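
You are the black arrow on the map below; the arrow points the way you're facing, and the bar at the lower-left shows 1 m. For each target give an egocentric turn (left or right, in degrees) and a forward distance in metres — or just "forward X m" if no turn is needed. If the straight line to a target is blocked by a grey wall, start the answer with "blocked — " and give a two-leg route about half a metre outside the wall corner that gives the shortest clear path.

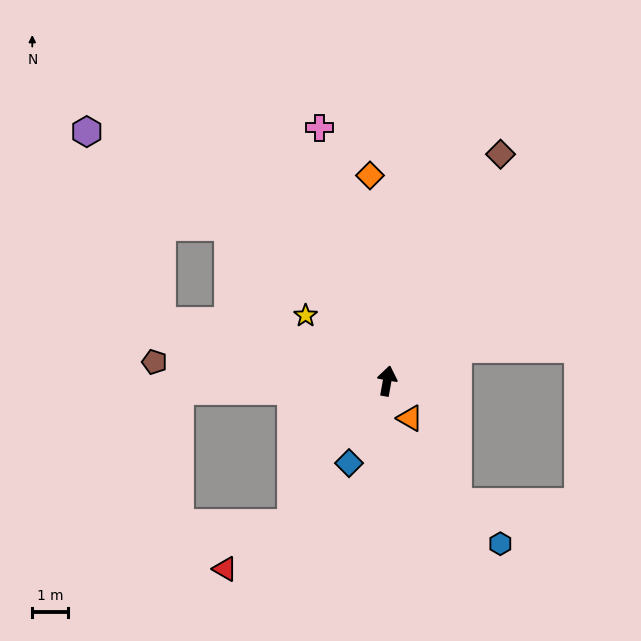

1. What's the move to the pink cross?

turn left 25°, forward 7.4 m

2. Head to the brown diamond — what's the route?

turn right 16°, forward 7.2 m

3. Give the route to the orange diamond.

turn left 15°, forward 5.8 m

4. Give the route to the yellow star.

turn left 61°, forward 3.0 m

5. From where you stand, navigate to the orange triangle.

turn right 138°, forward 1.2 m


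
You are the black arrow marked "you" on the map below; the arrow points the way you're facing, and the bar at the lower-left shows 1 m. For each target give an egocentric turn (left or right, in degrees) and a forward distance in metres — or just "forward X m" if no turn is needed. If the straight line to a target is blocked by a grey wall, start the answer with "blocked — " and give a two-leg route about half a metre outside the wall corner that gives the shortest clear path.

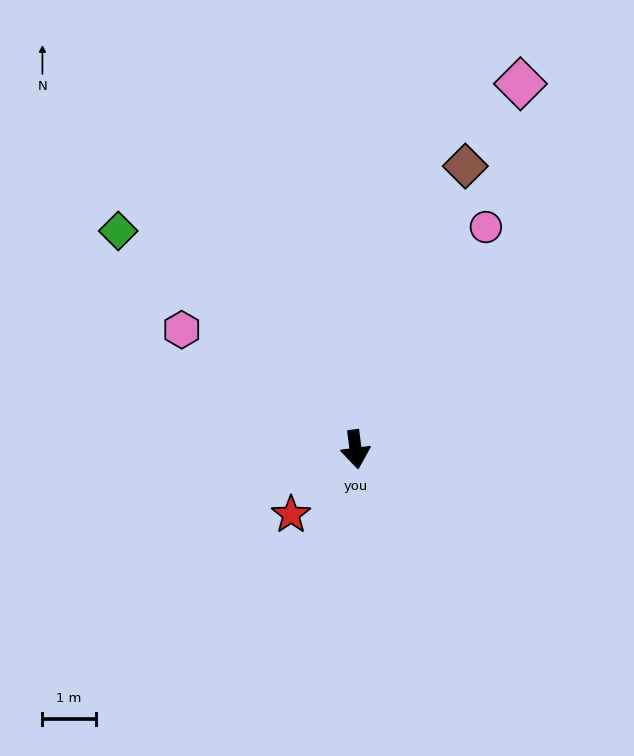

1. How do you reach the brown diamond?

turn left 152°, forward 5.7 m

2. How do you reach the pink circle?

turn left 142°, forward 4.8 m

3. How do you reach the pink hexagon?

turn right 132°, forward 4.0 m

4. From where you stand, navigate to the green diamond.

turn right 140°, forward 6.1 m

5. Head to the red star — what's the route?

turn right 52°, forward 1.7 m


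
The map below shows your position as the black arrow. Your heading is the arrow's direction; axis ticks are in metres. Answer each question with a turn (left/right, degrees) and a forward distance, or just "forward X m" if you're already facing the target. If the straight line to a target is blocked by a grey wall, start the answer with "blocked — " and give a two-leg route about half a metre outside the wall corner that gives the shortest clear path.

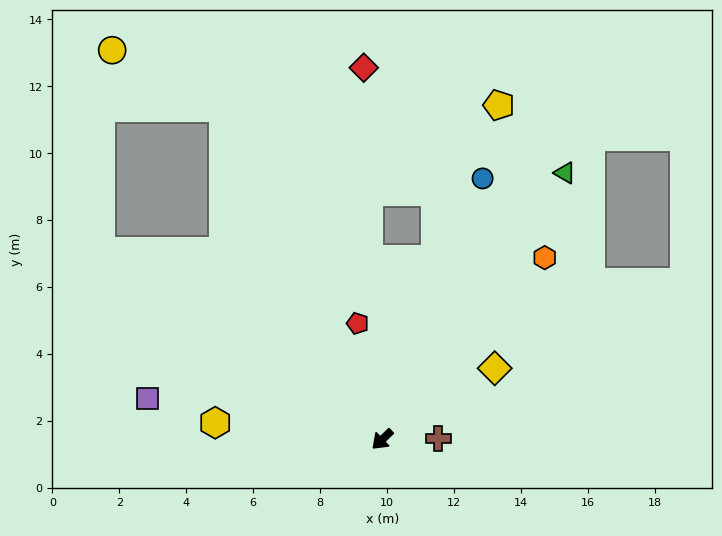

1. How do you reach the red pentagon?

turn right 122°, forward 3.5 m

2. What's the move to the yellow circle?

blocked — turn right 108°, forward 11.0 m, then turn left 37°, forward 3.7 m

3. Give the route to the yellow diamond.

turn left 169°, forward 4.0 m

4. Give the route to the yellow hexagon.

turn right 49°, forward 5.0 m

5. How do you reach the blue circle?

turn right 155°, forward 8.4 m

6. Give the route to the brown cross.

turn left 137°, forward 1.7 m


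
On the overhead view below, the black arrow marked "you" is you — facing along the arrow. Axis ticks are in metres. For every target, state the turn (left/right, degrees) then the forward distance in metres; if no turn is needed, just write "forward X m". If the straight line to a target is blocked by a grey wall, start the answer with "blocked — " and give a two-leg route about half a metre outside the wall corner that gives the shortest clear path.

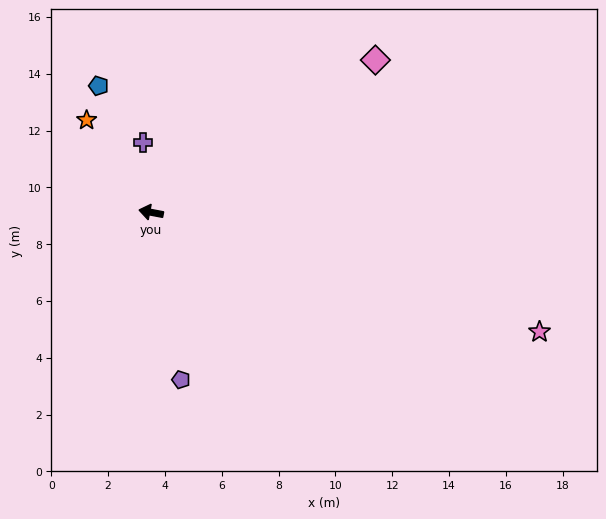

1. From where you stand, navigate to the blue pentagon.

turn right 57°, forward 4.8 m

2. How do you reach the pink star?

turn left 174°, forward 14.3 m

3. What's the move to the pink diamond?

turn right 135°, forward 9.5 m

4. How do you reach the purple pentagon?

turn left 111°, forward 6.0 m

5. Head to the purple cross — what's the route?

turn right 73°, forward 2.5 m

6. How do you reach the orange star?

turn right 44°, forward 4.0 m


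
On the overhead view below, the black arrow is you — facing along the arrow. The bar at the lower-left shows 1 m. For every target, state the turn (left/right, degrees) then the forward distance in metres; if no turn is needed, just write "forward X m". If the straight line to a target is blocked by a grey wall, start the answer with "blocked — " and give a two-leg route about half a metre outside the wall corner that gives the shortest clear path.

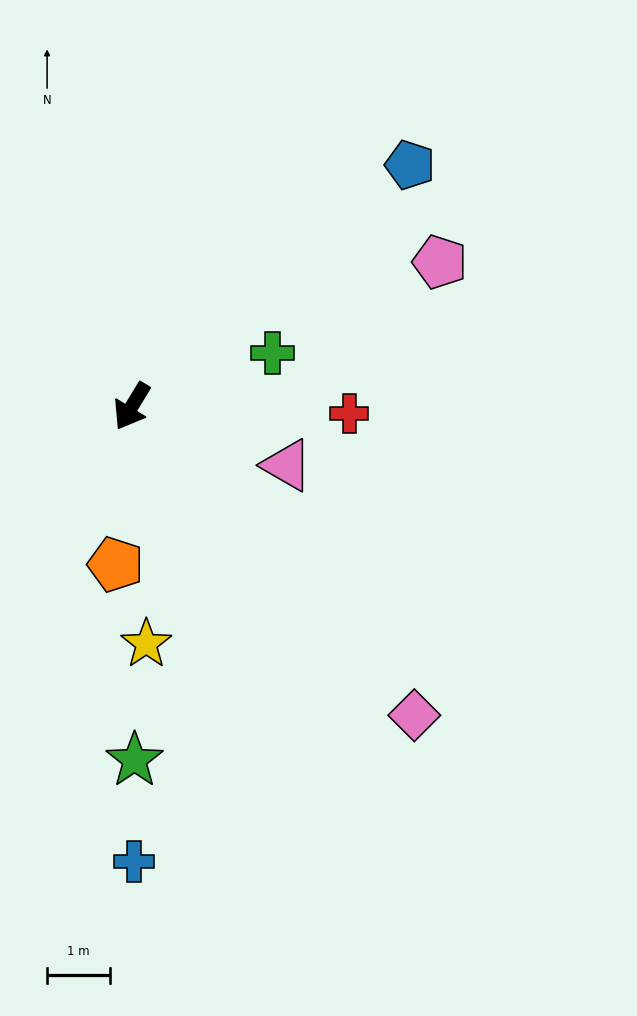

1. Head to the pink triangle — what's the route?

turn left 100°, forward 2.6 m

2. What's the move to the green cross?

turn left 142°, forward 2.4 m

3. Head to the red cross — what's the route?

turn left 119°, forward 3.5 m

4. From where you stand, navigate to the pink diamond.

turn left 74°, forward 6.6 m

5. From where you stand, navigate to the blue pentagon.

turn left 162°, forward 5.8 m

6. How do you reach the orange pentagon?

turn left 25°, forward 2.5 m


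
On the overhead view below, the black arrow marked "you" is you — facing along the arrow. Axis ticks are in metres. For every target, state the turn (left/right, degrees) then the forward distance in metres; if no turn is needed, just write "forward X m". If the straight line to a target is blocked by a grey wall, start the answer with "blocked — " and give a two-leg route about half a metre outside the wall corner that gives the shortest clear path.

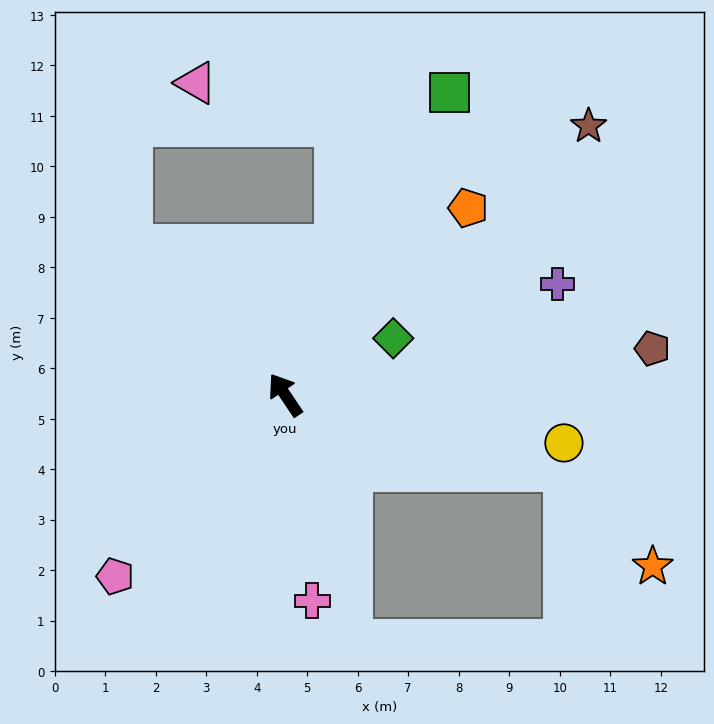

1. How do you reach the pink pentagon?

turn left 103°, forward 4.9 m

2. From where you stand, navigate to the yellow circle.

turn right 134°, forward 5.6 m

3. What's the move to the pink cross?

turn left 154°, forward 4.1 m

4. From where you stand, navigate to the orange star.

blocked — turn right 139°, forward 5.7 m, then turn right 32°, forward 2.6 m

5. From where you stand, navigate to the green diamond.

turn right 96°, forward 2.4 m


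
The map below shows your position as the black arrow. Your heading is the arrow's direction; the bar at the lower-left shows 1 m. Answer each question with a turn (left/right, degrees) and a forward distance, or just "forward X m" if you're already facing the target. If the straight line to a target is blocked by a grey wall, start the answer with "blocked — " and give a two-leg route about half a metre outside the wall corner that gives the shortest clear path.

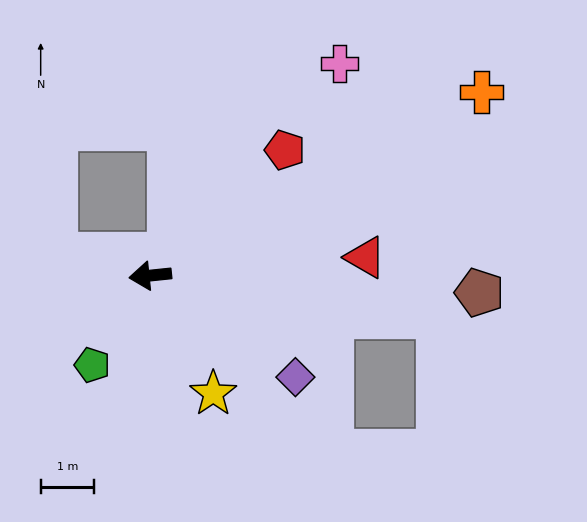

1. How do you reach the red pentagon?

turn right 143°, forward 3.5 m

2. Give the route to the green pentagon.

turn left 51°, forward 2.0 m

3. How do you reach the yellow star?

turn left 112°, forward 2.5 m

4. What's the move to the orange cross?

turn right 157°, forward 7.1 m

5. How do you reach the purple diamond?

turn left 139°, forward 3.3 m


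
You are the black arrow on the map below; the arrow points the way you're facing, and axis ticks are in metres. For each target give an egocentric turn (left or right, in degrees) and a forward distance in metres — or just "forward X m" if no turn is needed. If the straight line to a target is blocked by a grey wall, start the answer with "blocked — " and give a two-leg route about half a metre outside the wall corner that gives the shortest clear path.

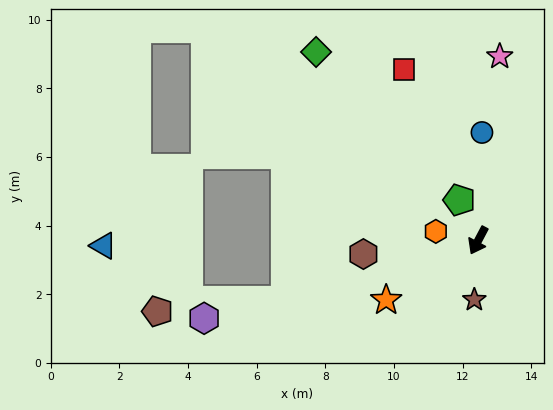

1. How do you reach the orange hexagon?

turn right 74°, forward 1.3 m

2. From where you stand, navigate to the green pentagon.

turn right 127°, forward 1.3 m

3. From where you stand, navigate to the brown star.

turn left 24°, forward 1.7 m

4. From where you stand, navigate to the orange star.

turn right 29°, forward 3.2 m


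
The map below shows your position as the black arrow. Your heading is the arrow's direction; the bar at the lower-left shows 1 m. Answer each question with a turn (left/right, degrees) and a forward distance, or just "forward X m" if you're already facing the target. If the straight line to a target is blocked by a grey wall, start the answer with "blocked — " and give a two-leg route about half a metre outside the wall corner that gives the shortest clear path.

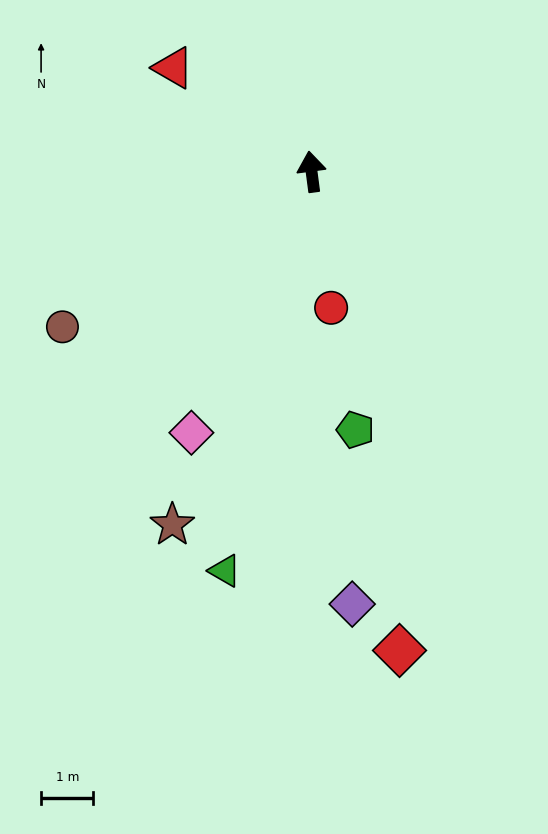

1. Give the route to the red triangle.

turn left 46°, forward 3.3 m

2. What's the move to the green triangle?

turn left 160°, forward 7.8 m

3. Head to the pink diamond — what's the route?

turn left 148°, forward 5.5 m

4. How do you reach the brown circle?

turn left 114°, forward 5.6 m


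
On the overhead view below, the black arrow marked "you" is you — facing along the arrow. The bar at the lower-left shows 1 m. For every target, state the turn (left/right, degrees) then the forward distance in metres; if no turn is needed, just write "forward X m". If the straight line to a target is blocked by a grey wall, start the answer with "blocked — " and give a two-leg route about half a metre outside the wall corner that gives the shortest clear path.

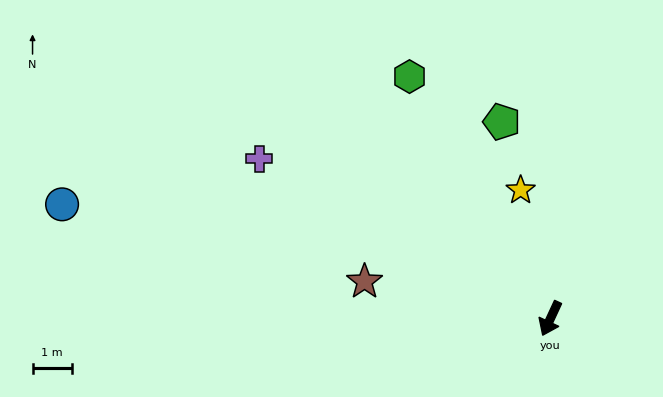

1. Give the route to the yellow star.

turn right 142°, forward 3.4 m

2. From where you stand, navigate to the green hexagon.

turn right 125°, forward 7.1 m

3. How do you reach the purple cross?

turn right 94°, forward 8.5 m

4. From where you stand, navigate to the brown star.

turn right 76°, forward 4.8 m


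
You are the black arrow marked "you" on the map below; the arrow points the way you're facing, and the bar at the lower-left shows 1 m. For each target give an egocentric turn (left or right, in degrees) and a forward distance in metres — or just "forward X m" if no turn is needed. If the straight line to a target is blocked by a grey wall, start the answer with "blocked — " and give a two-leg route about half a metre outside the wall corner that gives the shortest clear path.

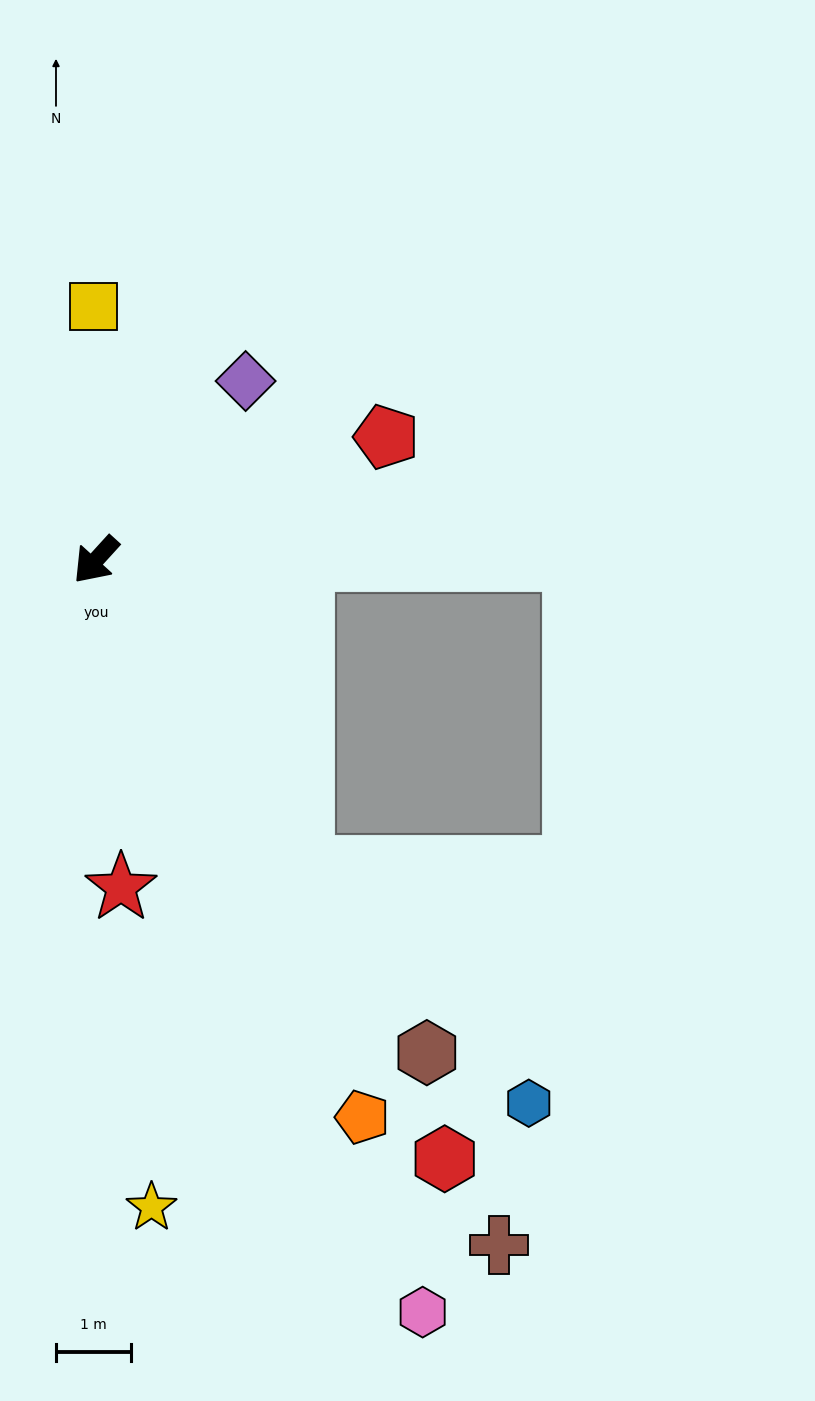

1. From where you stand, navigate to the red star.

turn left 47°, forward 4.4 m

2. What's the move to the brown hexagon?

turn left 76°, forward 7.9 m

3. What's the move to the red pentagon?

turn left 155°, forward 4.2 m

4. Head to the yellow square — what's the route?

turn right 137°, forward 3.4 m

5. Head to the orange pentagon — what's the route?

turn left 68°, forward 8.2 m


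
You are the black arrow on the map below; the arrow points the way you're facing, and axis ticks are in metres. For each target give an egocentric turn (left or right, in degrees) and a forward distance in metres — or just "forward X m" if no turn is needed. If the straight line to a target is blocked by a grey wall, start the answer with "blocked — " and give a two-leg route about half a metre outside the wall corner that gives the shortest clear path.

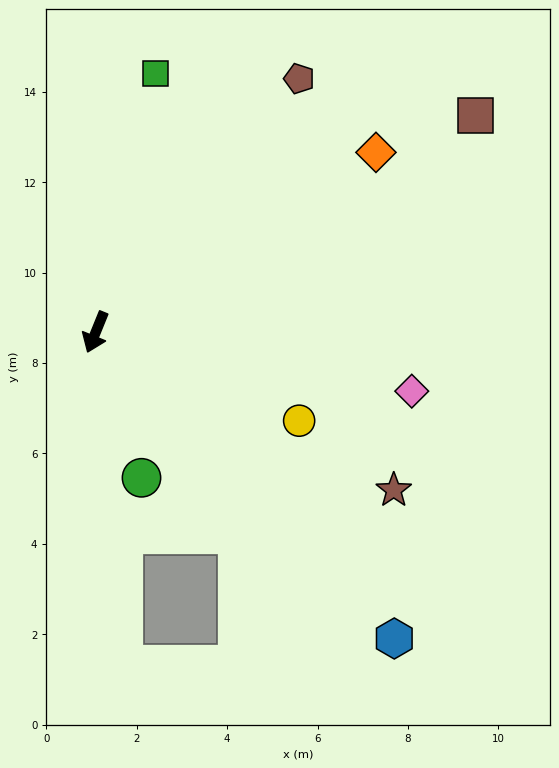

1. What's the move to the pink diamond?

turn left 102°, forward 7.1 m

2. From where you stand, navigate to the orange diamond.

turn left 145°, forward 7.4 m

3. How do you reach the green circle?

turn left 40°, forward 3.4 m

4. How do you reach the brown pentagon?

turn left 163°, forward 7.2 m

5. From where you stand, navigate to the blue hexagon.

turn left 66°, forward 9.5 m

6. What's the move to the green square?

turn right 171°, forward 5.9 m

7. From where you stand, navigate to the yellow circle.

turn left 89°, forward 4.9 m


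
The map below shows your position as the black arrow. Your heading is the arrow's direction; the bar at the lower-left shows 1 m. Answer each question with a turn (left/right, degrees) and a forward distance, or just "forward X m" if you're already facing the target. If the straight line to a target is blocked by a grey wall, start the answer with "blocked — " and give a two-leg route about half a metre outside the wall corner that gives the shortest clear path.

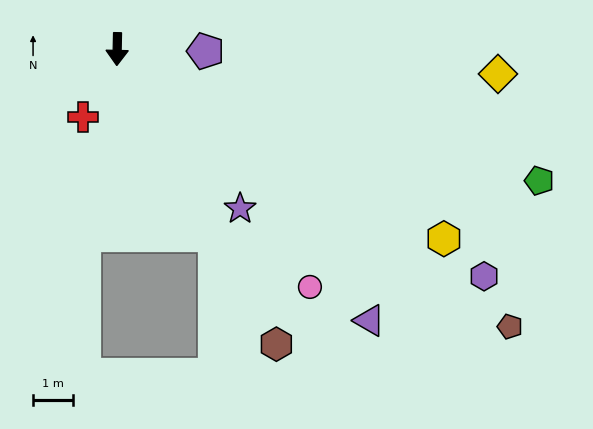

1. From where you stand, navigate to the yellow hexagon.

turn left 61°, forward 9.5 m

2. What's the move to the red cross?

turn right 25°, forward 1.9 m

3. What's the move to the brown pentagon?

turn left 56°, forward 12.0 m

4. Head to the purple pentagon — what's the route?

turn left 90°, forward 2.2 m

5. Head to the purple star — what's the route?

turn left 39°, forward 5.0 m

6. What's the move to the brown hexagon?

turn left 30°, forward 8.4 m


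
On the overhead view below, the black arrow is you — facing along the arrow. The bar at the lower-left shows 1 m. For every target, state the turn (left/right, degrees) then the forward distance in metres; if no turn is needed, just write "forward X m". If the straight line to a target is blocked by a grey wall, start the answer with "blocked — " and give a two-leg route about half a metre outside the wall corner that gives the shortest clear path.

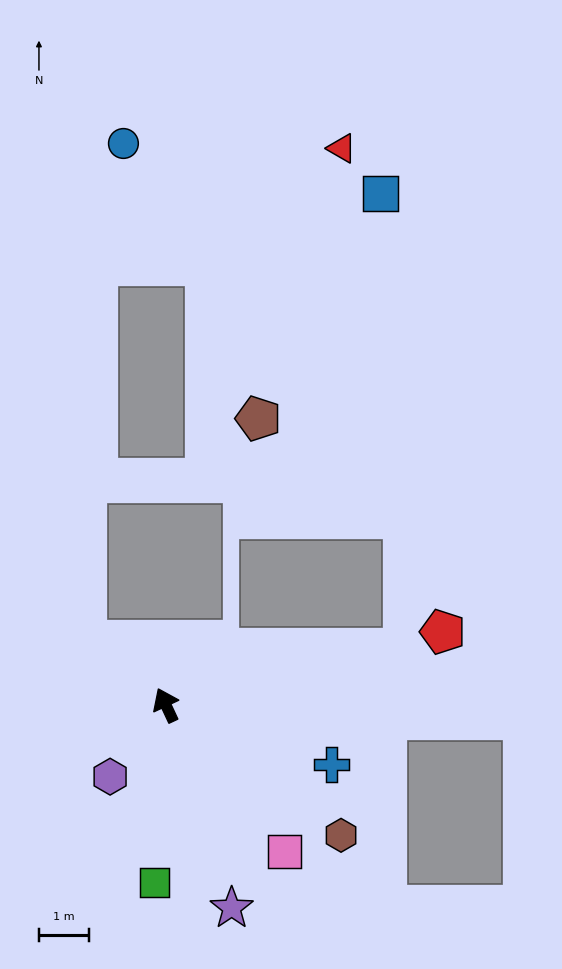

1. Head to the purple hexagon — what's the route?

turn left 117°, forward 1.8 m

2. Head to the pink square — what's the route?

turn right 166°, forward 3.8 m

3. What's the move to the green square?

turn left 151°, forward 3.6 m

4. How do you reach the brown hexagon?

turn right 152°, forward 4.4 m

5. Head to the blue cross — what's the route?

turn right 135°, forward 3.5 m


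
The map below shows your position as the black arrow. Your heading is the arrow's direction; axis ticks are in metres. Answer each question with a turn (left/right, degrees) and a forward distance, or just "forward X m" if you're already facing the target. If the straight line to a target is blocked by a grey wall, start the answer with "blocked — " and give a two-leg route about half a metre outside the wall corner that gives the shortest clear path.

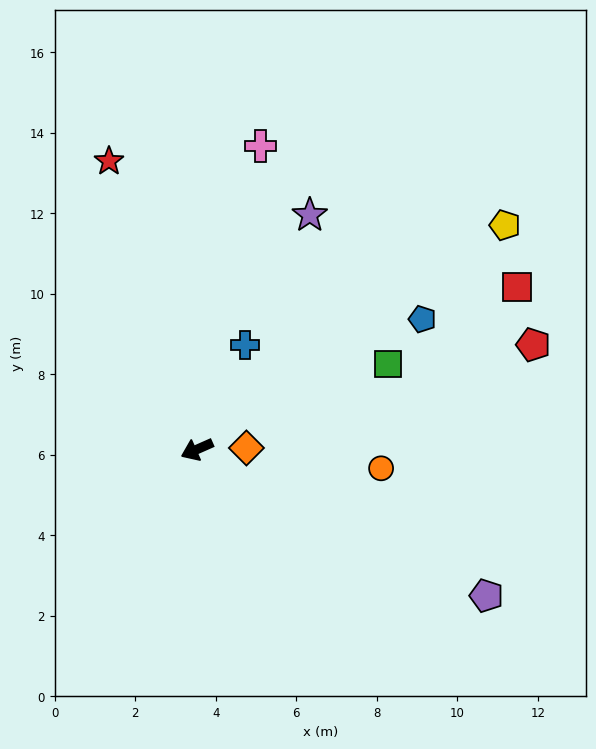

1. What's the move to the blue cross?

turn right 138°, forward 2.8 m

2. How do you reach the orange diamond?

turn left 158°, forward 1.2 m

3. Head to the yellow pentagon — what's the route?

turn right 168°, forward 9.5 m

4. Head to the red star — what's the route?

turn right 97°, forward 7.5 m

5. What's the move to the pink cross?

turn right 126°, forward 7.7 m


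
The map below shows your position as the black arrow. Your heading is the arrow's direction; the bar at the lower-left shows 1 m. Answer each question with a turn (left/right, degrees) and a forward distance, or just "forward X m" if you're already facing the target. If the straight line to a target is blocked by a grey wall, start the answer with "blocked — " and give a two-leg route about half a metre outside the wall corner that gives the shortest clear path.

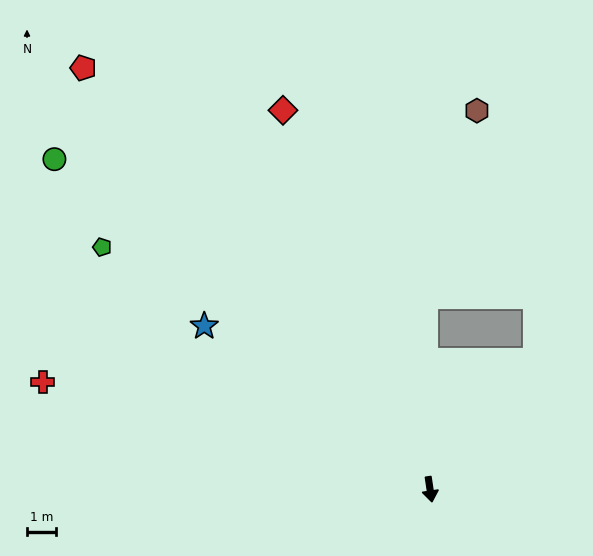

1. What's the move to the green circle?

turn right 140°, forward 17.3 m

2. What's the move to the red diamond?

turn right 167°, forward 14.1 m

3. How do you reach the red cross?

turn right 114°, forward 13.9 m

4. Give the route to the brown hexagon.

blocked — turn left 172°, forward 6.7 m, then turn right 16°, forward 6.7 m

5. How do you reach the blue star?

turn right 134°, forward 9.7 m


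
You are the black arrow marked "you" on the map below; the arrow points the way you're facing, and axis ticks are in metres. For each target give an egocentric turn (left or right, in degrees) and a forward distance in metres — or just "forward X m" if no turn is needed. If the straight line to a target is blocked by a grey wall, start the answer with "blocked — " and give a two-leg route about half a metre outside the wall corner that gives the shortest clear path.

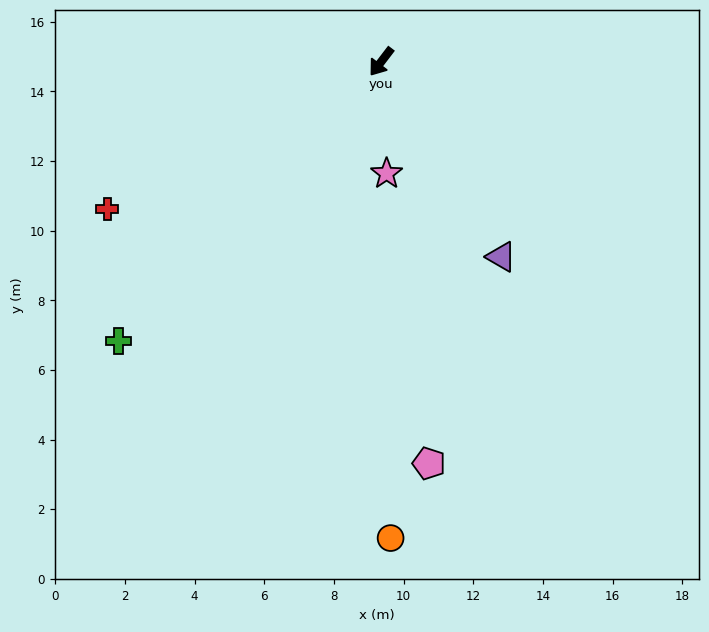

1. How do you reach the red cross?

turn right 24°, forward 8.9 m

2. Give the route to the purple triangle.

turn left 69°, forward 6.6 m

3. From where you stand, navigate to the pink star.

turn left 40°, forward 3.2 m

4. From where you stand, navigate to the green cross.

turn right 6°, forward 11.0 m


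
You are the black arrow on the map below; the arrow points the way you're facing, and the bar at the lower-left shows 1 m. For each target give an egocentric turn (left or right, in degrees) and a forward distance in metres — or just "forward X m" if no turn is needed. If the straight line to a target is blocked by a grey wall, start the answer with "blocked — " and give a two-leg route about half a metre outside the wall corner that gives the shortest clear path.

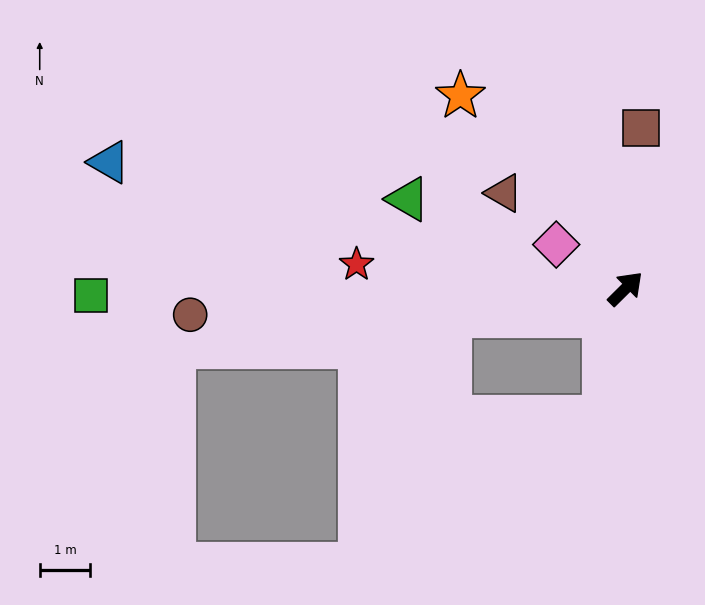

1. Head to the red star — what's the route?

turn left 130°, forward 5.3 m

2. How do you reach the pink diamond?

turn left 103°, forward 1.6 m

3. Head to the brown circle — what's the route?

turn left 139°, forward 8.6 m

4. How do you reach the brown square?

turn left 40°, forward 3.2 m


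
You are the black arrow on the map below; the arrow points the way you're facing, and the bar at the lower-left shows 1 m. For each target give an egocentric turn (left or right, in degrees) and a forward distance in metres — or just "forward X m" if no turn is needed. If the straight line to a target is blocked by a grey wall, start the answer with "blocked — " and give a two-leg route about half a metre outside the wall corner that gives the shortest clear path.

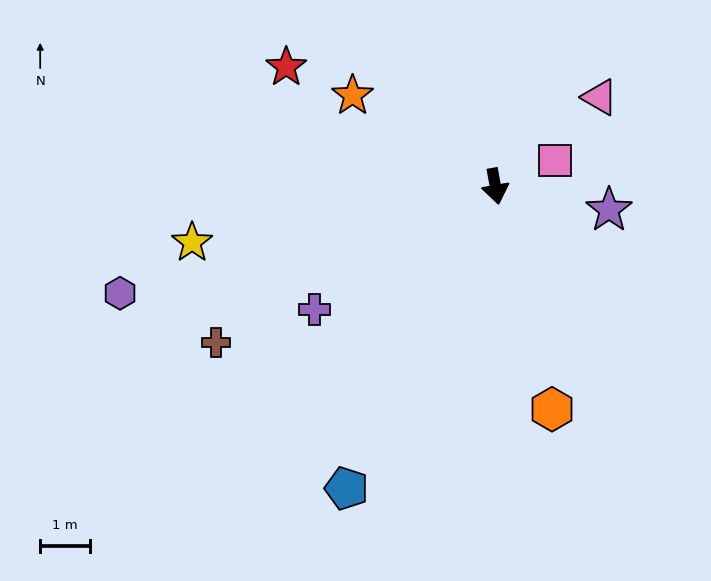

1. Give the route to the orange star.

turn right 133°, forward 3.4 m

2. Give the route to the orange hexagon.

turn left 4°, forward 4.7 m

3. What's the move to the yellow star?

turn right 90°, forward 6.3 m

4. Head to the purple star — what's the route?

turn left 68°, forward 2.4 m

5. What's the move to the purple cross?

turn right 66°, forward 4.4 m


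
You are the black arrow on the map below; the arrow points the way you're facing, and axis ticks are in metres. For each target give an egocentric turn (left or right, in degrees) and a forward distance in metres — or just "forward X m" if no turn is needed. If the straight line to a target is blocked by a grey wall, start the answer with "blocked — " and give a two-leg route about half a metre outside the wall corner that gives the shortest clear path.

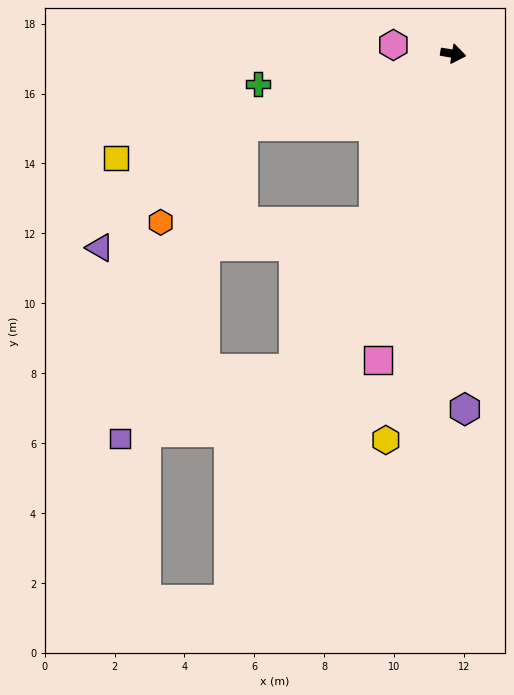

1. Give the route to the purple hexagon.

turn right 79°, forward 10.2 m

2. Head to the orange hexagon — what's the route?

blocked — turn right 151°, forward 6.4 m, then turn left 30°, forward 3.6 m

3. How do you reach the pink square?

turn right 94°, forward 9.0 m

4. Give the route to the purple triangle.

blocked — turn right 151°, forward 6.4 m, then turn left 21°, forward 5.4 m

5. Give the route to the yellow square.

turn right 153°, forward 10.1 m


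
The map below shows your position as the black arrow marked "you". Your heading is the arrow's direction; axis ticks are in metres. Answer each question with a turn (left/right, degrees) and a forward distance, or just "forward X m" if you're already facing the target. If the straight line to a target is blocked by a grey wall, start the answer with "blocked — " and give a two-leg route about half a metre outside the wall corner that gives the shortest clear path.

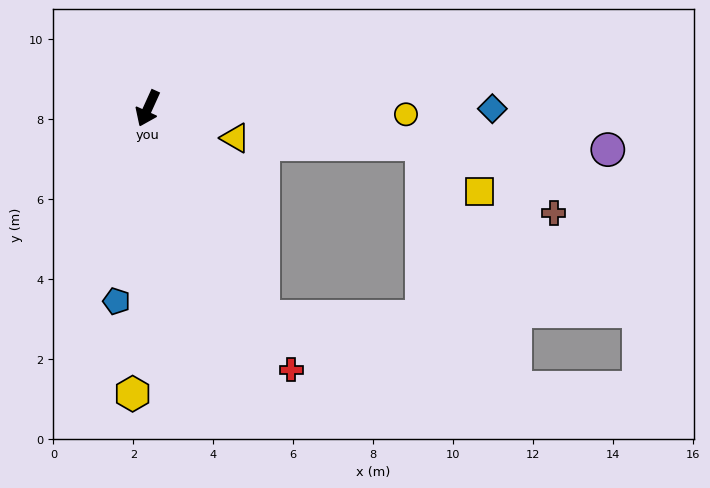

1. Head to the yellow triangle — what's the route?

turn left 96°, forward 2.3 m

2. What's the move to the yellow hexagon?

turn left 21°, forward 7.1 m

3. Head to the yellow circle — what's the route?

turn left 113°, forward 6.5 m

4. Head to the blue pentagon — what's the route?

turn left 15°, forward 4.9 m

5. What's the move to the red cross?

turn left 53°, forward 7.5 m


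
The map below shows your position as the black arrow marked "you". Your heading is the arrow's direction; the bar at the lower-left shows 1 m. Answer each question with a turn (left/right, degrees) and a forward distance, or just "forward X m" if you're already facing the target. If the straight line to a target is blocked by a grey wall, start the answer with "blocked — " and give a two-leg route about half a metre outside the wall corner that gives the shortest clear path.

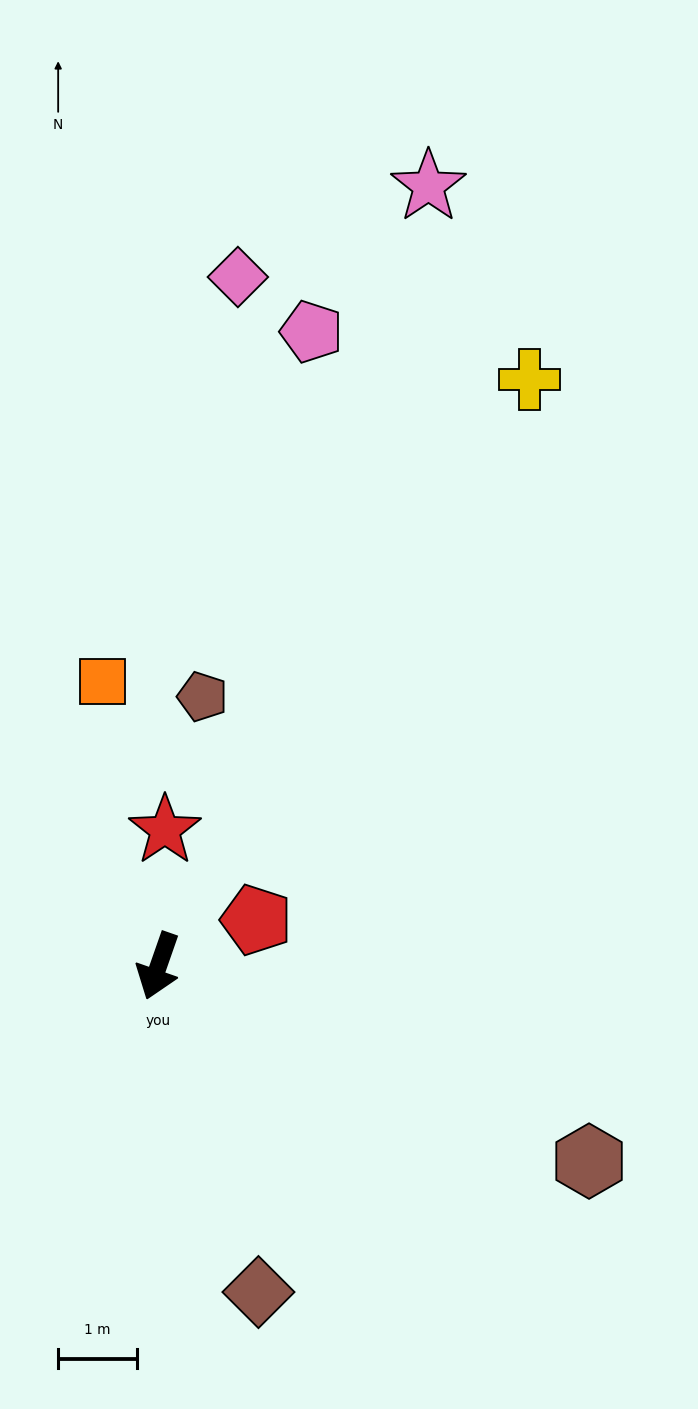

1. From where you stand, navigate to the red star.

turn right 163°, forward 1.7 m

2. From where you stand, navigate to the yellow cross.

turn left 167°, forward 8.8 m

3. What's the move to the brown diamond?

turn left 36°, forward 4.3 m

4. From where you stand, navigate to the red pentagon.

turn left 135°, forward 1.4 m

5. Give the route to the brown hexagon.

turn left 85°, forward 6.0 m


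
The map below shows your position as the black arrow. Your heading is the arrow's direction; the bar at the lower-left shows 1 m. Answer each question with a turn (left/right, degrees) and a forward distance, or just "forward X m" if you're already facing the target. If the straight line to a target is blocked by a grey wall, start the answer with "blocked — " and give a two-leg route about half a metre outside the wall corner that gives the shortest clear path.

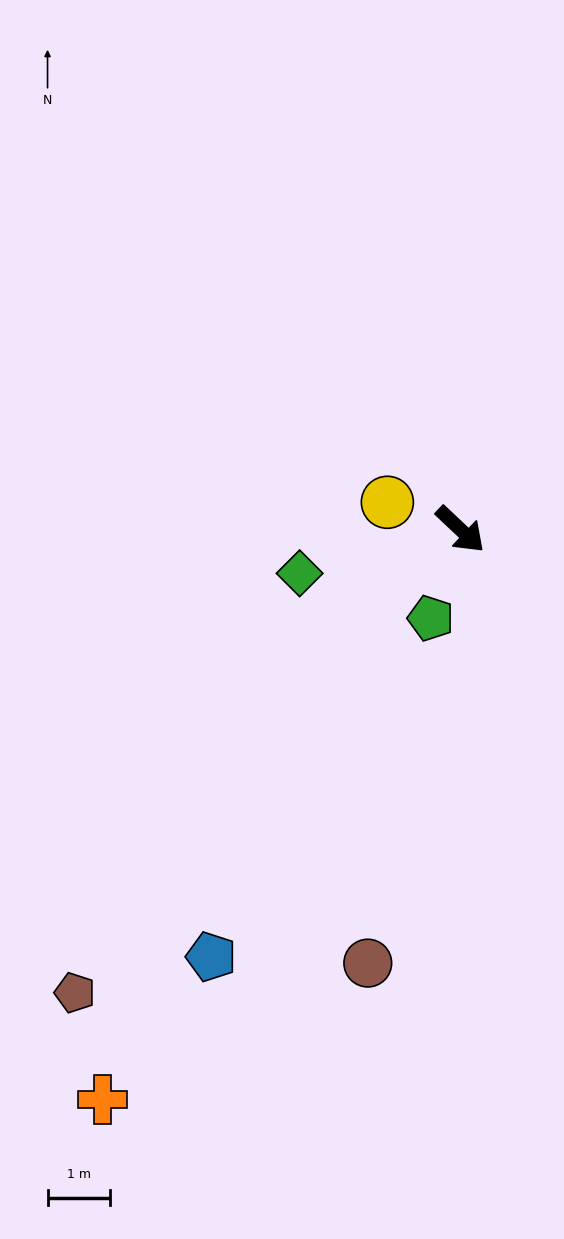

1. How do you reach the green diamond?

turn right 121°, forward 2.7 m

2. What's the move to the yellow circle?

turn right 157°, forward 1.2 m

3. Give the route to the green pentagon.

turn right 65°, forward 1.5 m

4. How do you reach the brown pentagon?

turn right 86°, forward 9.6 m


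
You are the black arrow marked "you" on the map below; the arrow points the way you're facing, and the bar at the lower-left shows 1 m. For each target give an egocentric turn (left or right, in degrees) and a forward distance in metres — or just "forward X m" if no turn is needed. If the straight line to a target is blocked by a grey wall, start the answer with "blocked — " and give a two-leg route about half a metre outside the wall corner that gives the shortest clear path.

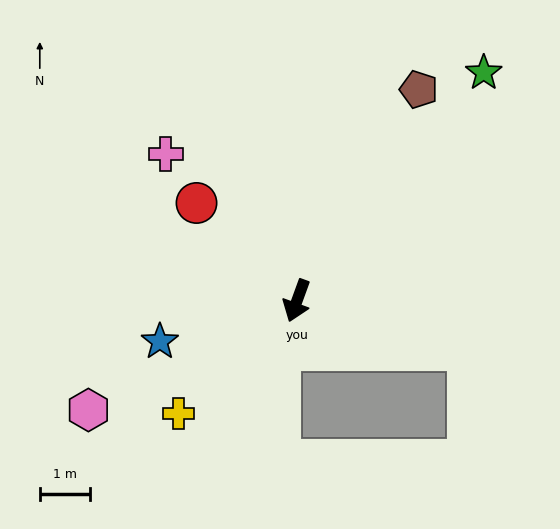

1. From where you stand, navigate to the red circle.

turn right 114°, forward 2.8 m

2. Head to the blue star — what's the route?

turn right 53°, forward 2.9 m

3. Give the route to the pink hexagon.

turn right 42°, forward 4.7 m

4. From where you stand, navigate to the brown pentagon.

turn left 170°, forward 4.9 m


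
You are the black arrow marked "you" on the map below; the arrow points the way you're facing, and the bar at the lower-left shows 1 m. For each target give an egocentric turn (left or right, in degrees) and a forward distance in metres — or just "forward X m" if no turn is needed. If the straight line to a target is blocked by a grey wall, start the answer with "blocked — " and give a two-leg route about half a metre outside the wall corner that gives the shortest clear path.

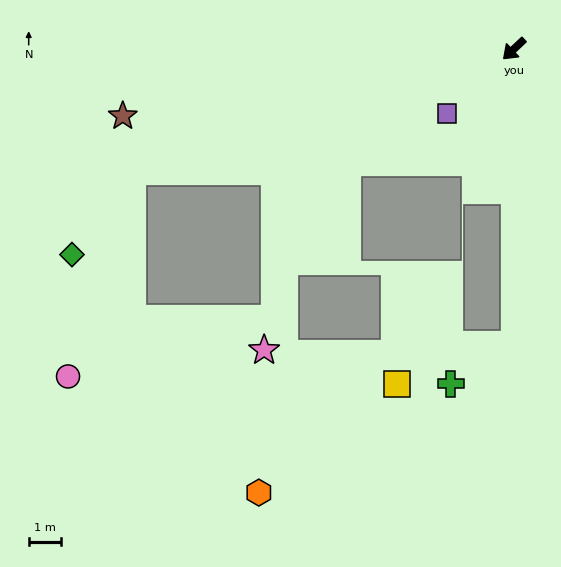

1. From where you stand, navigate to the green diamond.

blocked — turn right 25°, forward 12.3 m, then turn left 36°, forward 3.2 m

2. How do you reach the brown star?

turn right 33°, forward 12.2 m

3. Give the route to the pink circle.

blocked — turn right 25°, forward 12.3 m, then turn left 54°, forward 6.6 m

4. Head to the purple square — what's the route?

forward 2.8 m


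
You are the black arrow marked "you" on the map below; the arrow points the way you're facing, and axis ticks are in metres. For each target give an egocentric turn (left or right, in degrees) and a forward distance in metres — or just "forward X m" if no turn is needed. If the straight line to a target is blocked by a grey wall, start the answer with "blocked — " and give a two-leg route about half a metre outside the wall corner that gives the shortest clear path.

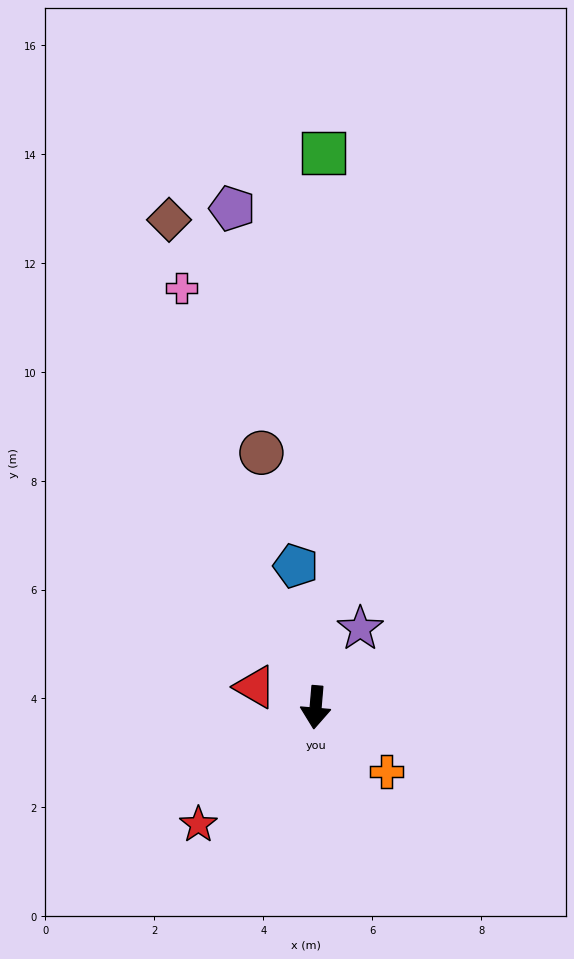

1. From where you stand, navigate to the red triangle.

turn right 104°, forward 1.2 m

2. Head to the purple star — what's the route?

turn left 155°, forward 1.7 m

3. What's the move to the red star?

turn right 40°, forward 3.0 m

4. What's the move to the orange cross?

turn left 53°, forward 1.8 m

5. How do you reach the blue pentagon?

turn right 167°, forward 2.6 m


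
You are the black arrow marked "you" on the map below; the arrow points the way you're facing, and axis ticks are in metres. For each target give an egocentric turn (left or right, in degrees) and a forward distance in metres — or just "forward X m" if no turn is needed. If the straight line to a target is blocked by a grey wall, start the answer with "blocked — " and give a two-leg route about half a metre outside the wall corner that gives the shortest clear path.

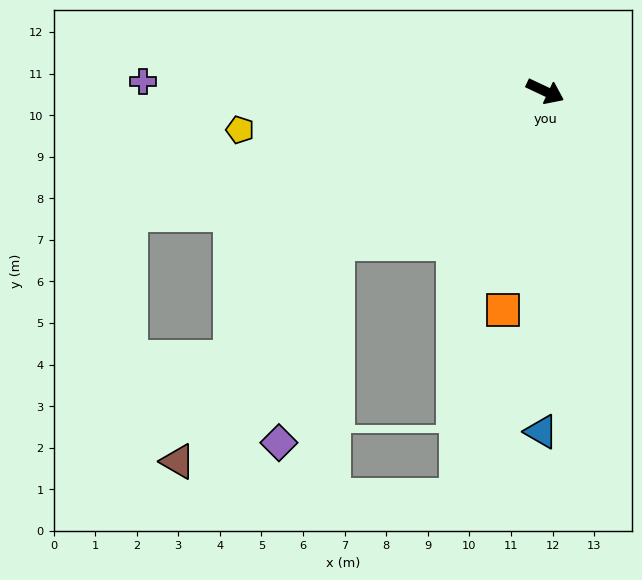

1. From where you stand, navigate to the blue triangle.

turn right 65°, forward 8.2 m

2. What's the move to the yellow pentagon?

turn right 148°, forward 7.4 m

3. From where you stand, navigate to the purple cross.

turn right 156°, forward 9.7 m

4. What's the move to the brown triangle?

blocked — turn right 118°, forward 6.2 m, then turn left 17°, forward 6.5 m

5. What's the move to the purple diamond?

blocked — turn right 118°, forward 6.2 m, then turn left 37°, forward 5.0 m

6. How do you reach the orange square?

turn right 76°, forward 5.4 m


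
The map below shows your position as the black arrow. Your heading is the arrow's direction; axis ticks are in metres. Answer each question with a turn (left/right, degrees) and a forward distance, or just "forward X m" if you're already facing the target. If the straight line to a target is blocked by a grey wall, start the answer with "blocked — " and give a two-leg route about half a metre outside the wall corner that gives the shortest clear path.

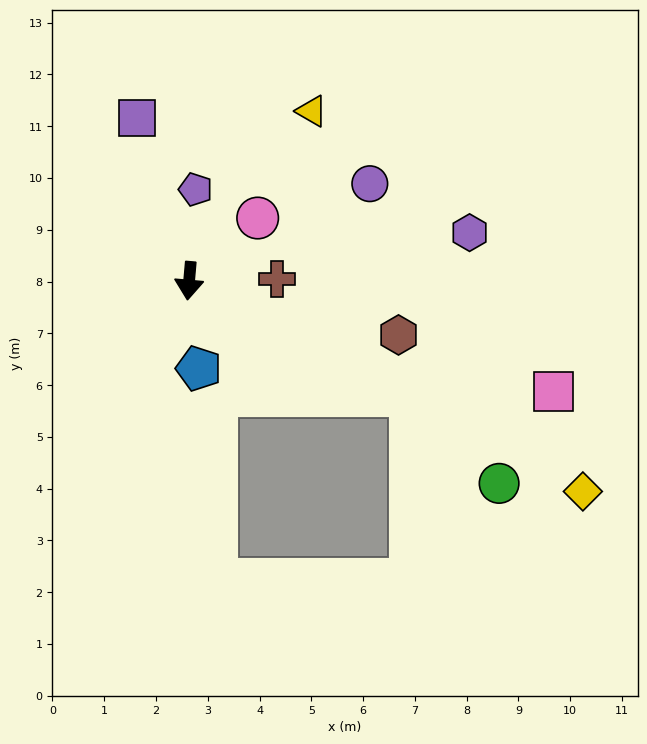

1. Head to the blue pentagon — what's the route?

turn left 11°, forward 1.7 m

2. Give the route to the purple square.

turn right 157°, forward 3.3 m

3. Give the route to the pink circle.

turn left 137°, forward 1.8 m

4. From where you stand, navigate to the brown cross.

turn left 96°, forward 1.7 m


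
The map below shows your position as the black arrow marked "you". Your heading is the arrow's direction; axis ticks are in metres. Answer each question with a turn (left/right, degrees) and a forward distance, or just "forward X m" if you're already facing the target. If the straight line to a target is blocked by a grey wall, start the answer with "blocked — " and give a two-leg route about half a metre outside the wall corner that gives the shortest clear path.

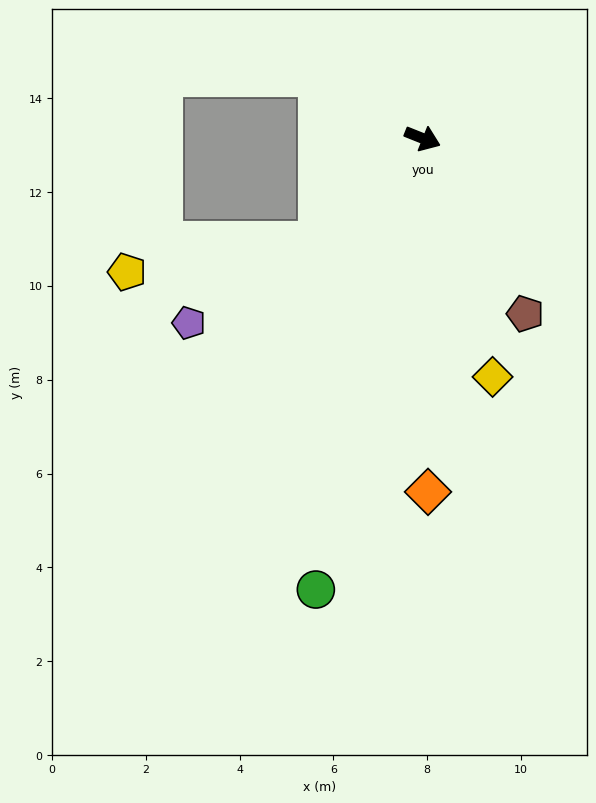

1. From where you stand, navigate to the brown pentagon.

turn right 38°, forward 4.3 m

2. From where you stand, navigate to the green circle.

turn right 82°, forward 9.9 m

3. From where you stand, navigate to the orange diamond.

turn right 67°, forward 7.5 m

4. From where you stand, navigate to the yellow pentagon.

blocked — turn right 114°, forward 3.1 m, then turn right 35°, forward 4.1 m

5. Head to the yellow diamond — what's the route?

turn right 52°, forward 5.3 m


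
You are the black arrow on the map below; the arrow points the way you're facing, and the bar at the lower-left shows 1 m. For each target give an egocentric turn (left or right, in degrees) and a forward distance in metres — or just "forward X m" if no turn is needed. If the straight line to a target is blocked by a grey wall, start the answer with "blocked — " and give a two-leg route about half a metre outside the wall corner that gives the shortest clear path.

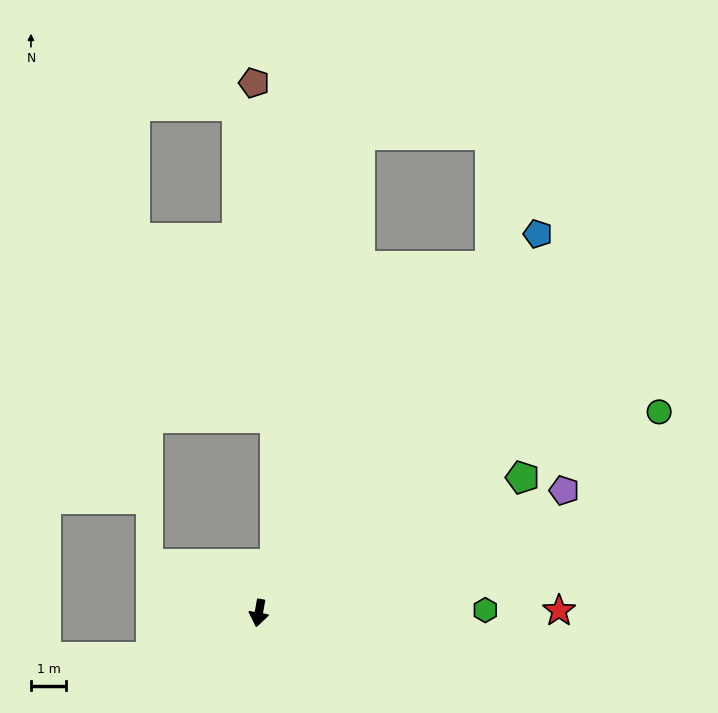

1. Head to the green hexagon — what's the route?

turn left 101°, forward 6.5 m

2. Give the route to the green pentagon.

turn left 127°, forward 8.5 m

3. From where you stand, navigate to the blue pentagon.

turn left 154°, forward 13.4 m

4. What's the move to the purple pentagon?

turn left 122°, forward 9.4 m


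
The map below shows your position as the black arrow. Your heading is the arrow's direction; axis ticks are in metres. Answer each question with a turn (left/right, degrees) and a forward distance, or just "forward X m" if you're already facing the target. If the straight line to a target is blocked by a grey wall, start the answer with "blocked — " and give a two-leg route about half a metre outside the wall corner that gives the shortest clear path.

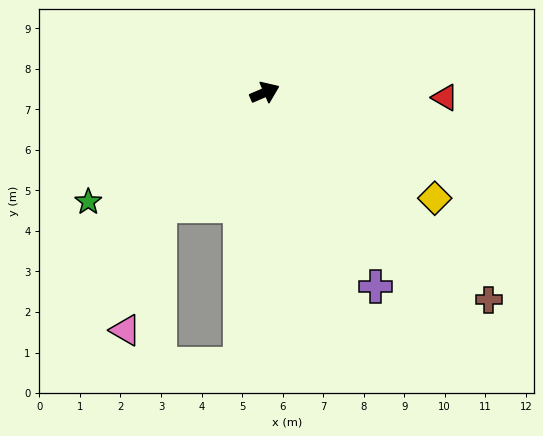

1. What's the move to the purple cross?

turn right 84°, forward 5.5 m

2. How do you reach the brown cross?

turn right 66°, forward 7.5 m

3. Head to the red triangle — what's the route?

turn right 25°, forward 4.4 m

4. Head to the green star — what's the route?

turn right 172°, forward 5.1 m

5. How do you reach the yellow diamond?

turn right 55°, forward 4.9 m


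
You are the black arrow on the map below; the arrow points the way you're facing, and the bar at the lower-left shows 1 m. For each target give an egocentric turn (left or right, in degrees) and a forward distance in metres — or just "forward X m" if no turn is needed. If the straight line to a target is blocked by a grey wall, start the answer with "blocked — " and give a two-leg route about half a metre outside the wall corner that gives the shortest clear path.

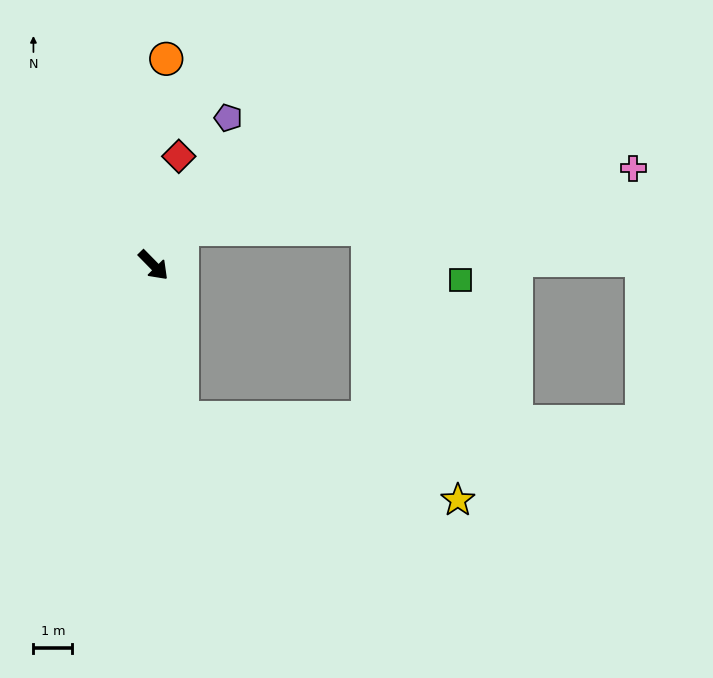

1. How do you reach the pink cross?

blocked — turn left 97°, forward 1.2 m, then turn right 44°, forward 11.8 m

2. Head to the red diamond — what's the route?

turn left 122°, forward 2.9 m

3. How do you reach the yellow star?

blocked — turn right 34°, forward 4.0 m, then turn left 63°, forward 7.4 m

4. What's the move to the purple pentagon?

turn left 109°, forward 4.3 m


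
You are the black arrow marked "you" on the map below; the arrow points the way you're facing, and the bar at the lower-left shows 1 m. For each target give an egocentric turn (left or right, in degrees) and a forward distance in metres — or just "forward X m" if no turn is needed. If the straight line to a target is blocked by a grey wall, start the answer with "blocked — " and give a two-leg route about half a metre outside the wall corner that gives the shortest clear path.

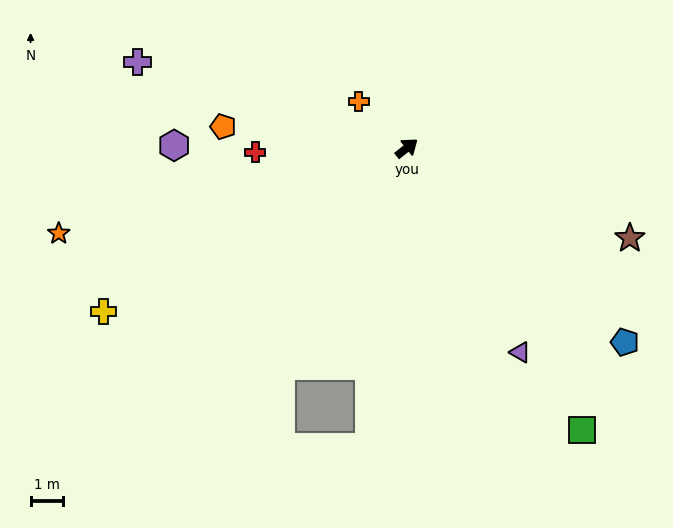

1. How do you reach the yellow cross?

turn left 170°, forward 10.5 m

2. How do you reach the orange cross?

turn left 97°, forward 2.0 m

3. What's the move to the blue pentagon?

turn right 80°, forward 8.9 m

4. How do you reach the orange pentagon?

turn left 135°, forward 5.6 m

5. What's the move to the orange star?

turn left 155°, forward 10.9 m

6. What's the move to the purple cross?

turn left 124°, forward 8.6 m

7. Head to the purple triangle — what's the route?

turn right 100°, forward 7.1 m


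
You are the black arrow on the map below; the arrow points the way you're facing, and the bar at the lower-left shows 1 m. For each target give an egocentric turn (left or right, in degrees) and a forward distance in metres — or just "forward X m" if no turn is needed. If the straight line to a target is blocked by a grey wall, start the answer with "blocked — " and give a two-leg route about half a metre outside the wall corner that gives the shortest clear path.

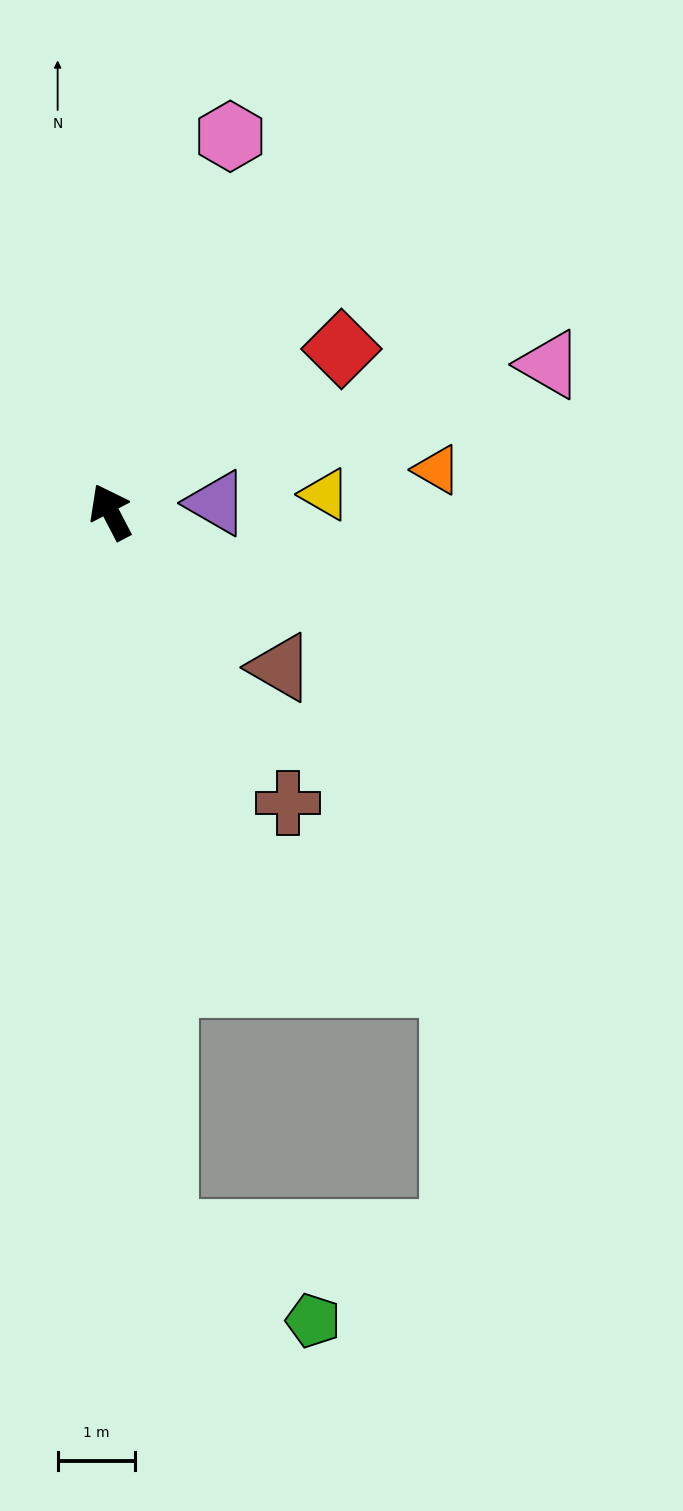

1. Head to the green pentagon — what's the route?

blocked — turn left 157°, forward 9.3 m, then turn left 55°, forward 2.2 m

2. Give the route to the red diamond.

turn right 82°, forward 3.6 m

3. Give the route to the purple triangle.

turn right 113°, forward 1.4 m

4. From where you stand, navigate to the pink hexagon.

turn right 45°, forward 5.1 m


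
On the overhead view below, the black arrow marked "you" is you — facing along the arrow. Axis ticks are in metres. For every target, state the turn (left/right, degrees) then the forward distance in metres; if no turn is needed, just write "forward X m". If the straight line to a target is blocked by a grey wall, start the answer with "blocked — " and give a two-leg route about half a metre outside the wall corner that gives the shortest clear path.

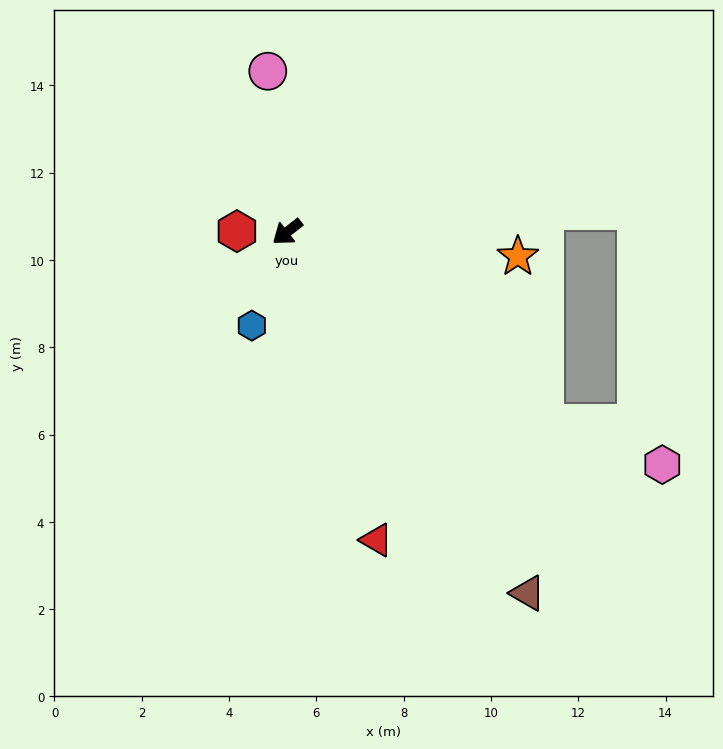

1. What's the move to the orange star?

turn left 136°, forward 5.3 m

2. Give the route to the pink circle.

turn right 121°, forward 3.7 m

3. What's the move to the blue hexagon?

turn left 31°, forward 2.3 m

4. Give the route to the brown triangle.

turn left 86°, forward 9.9 m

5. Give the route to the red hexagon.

turn right 39°, forward 1.2 m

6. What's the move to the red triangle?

turn left 68°, forward 7.3 m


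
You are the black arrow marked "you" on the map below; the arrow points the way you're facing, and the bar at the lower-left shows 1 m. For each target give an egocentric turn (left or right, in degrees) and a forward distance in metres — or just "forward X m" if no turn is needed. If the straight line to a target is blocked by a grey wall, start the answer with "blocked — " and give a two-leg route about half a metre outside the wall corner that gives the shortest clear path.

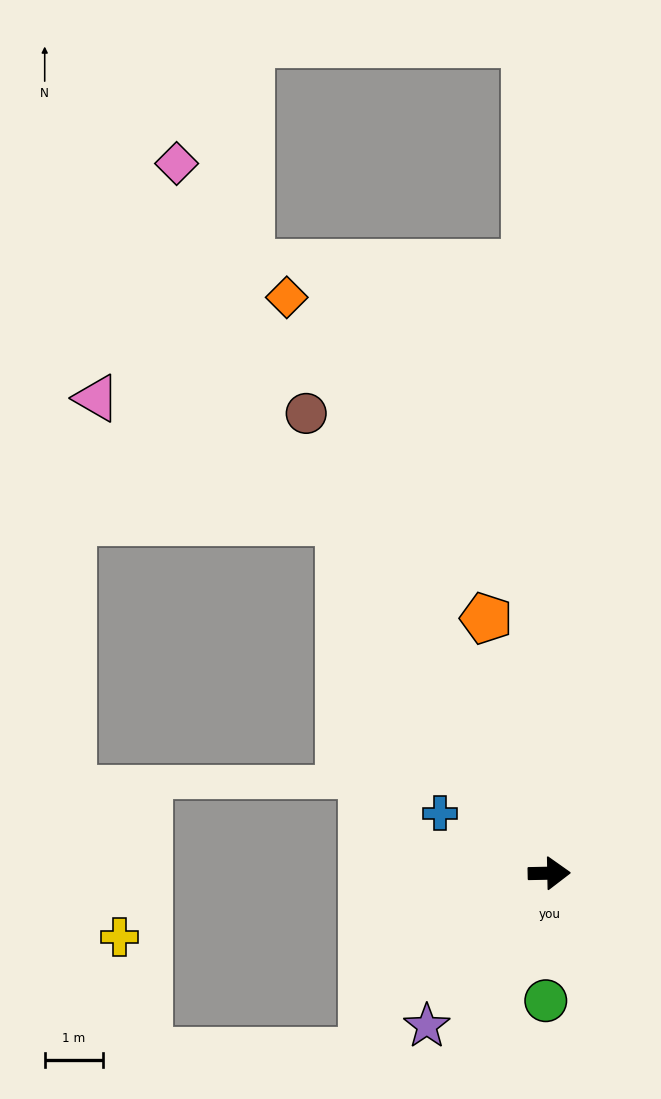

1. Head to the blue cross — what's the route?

turn left 150°, forward 2.1 m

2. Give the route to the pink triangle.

blocked — turn left 120°, forward 7.0 m, then turn left 32°, forward 4.7 m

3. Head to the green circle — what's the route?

turn right 93°, forward 2.2 m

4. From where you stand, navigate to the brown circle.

turn left 117°, forward 8.9 m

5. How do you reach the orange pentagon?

turn left 103°, forward 4.5 m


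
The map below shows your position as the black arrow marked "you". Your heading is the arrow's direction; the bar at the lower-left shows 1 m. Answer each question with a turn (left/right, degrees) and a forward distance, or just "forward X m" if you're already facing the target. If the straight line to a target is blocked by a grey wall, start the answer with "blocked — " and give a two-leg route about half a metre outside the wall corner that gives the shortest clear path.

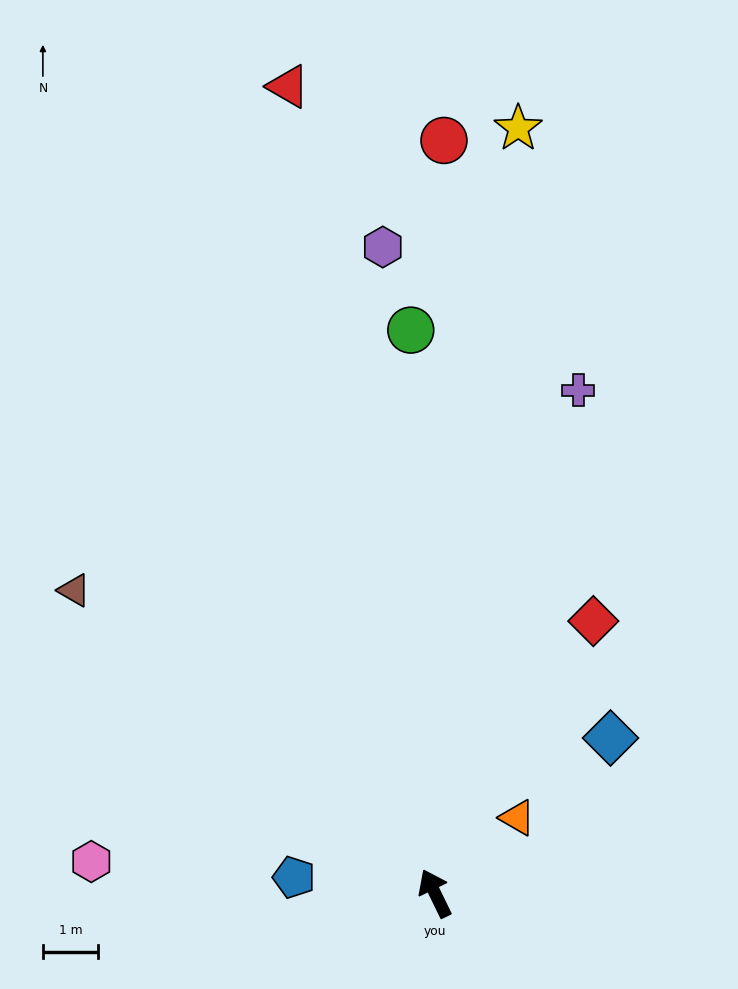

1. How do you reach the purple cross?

turn right 42°, forward 9.5 m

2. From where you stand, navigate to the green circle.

turn right 23°, forward 10.2 m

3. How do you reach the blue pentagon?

turn left 58°, forward 2.6 m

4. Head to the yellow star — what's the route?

turn right 32°, forward 14.0 m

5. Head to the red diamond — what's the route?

turn right 56°, forward 5.7 m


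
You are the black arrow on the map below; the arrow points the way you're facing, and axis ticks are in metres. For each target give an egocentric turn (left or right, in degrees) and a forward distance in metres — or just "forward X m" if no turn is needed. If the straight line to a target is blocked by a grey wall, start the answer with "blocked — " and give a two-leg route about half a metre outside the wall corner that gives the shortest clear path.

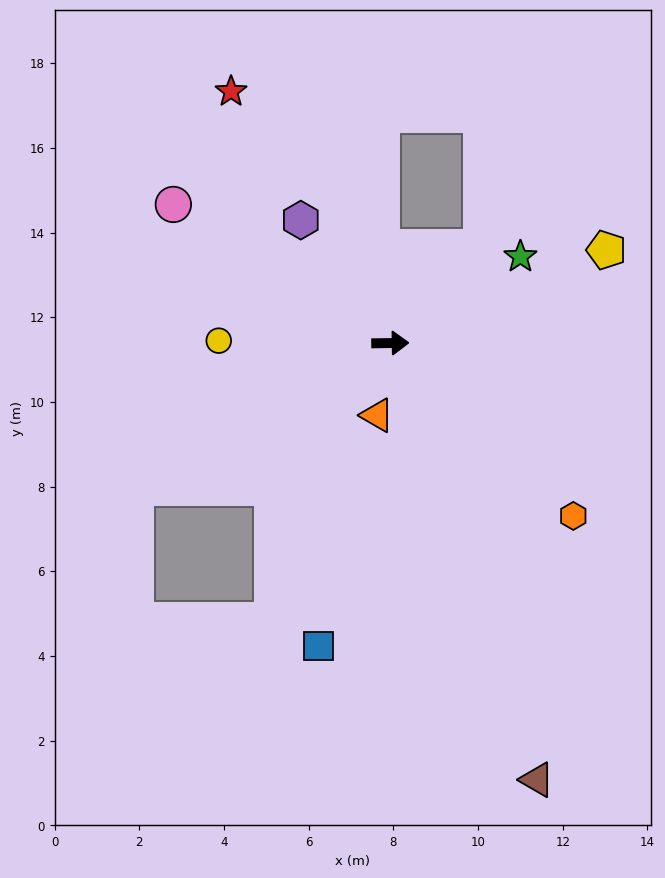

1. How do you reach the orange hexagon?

turn right 44°, forward 5.9 m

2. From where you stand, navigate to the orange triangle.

turn right 101°, forward 1.7 m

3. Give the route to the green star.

turn left 33°, forward 3.7 m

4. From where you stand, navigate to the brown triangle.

turn right 72°, forward 10.9 m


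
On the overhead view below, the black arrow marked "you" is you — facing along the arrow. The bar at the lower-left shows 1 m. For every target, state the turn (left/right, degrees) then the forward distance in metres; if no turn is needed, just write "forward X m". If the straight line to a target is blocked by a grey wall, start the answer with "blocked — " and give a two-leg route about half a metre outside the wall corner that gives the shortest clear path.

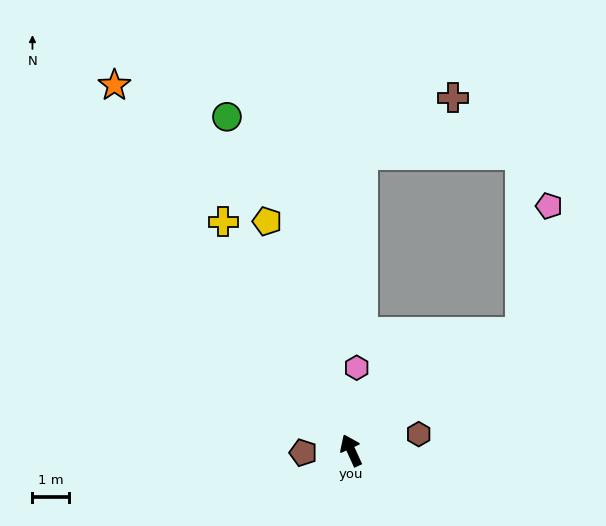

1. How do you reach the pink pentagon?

blocked — turn right 80°, forward 5.7 m, then turn left 43°, forward 3.6 m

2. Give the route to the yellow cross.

turn left 5°, forward 7.2 m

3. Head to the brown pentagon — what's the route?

turn left 68°, forward 1.3 m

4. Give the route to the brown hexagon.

turn right 101°, forward 1.9 m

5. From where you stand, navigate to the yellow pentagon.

turn right 4°, forward 6.7 m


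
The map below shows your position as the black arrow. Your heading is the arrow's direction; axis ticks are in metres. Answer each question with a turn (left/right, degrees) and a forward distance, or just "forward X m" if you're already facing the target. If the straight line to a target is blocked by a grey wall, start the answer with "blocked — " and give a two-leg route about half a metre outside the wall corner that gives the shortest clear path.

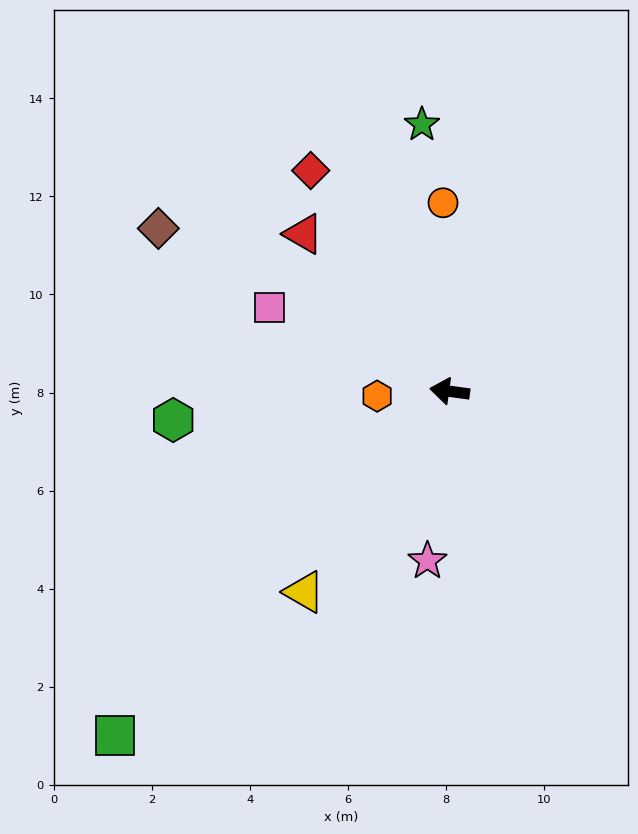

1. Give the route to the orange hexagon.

turn left 12°, forward 1.5 m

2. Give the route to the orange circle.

turn right 80°, forward 3.8 m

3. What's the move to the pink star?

turn left 90°, forward 3.5 m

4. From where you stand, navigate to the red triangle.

turn right 39°, forward 4.4 m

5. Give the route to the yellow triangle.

turn left 62°, forward 5.1 m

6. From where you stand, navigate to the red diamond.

turn right 50°, forward 5.3 m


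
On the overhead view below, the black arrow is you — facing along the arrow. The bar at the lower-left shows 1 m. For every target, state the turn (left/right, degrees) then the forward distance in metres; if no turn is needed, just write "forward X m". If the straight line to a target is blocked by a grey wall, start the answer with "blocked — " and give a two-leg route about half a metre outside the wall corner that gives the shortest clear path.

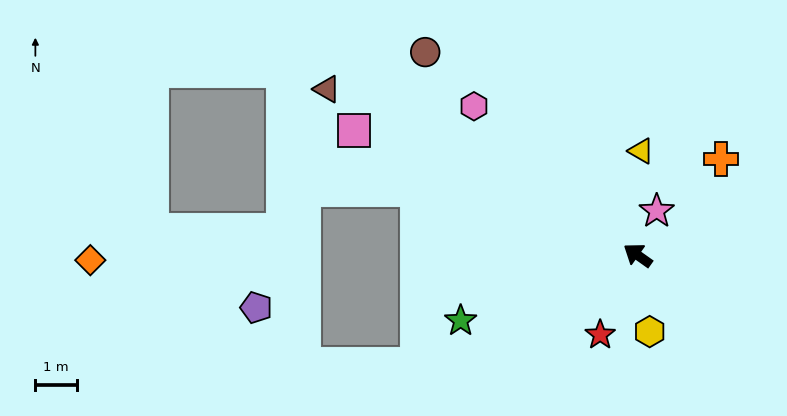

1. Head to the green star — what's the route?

turn left 56°, forward 4.6 m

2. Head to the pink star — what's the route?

turn right 78°, forward 1.2 m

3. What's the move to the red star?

turn left 100°, forward 2.1 m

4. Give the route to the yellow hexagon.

turn left 134°, forward 1.9 m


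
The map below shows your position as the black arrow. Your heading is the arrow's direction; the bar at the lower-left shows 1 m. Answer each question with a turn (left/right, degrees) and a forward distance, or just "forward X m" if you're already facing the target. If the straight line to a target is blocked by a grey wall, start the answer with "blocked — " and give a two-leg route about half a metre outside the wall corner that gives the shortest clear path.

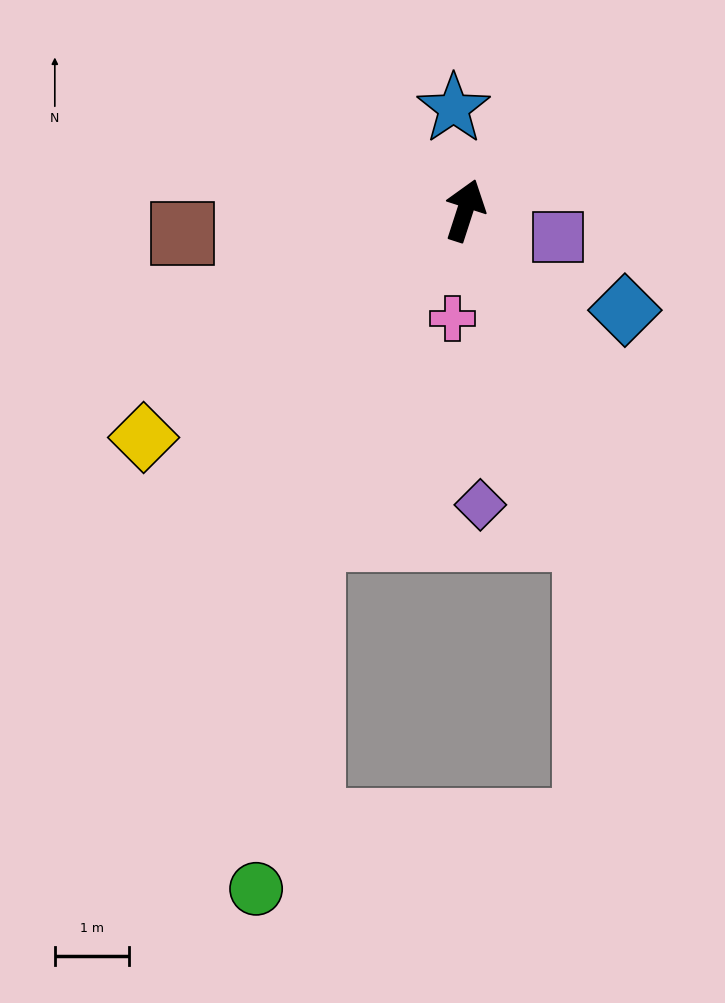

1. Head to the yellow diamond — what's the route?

turn left 143°, forward 5.3 m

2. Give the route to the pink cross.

turn right 169°, forward 1.5 m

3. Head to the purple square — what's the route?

turn right 88°, forward 1.3 m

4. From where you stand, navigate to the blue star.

turn left 24°, forward 1.4 m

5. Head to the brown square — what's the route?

turn left 113°, forward 3.8 m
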